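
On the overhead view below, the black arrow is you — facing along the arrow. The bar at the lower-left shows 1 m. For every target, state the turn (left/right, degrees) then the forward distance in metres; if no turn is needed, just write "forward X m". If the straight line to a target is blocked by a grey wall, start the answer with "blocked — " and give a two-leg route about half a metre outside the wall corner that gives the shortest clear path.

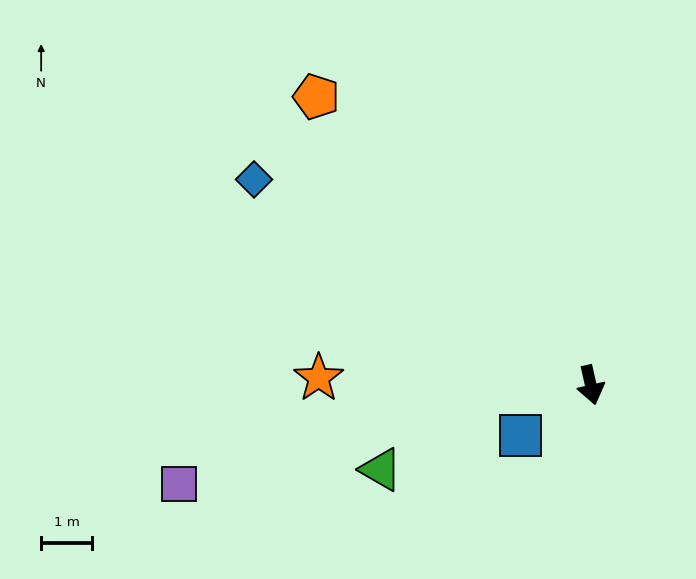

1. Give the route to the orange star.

turn right 104°, forward 5.4 m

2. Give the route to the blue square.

turn right 67°, forward 1.7 m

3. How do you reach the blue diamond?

turn right 134°, forward 7.8 m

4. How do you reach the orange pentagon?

turn right 149°, forward 7.8 m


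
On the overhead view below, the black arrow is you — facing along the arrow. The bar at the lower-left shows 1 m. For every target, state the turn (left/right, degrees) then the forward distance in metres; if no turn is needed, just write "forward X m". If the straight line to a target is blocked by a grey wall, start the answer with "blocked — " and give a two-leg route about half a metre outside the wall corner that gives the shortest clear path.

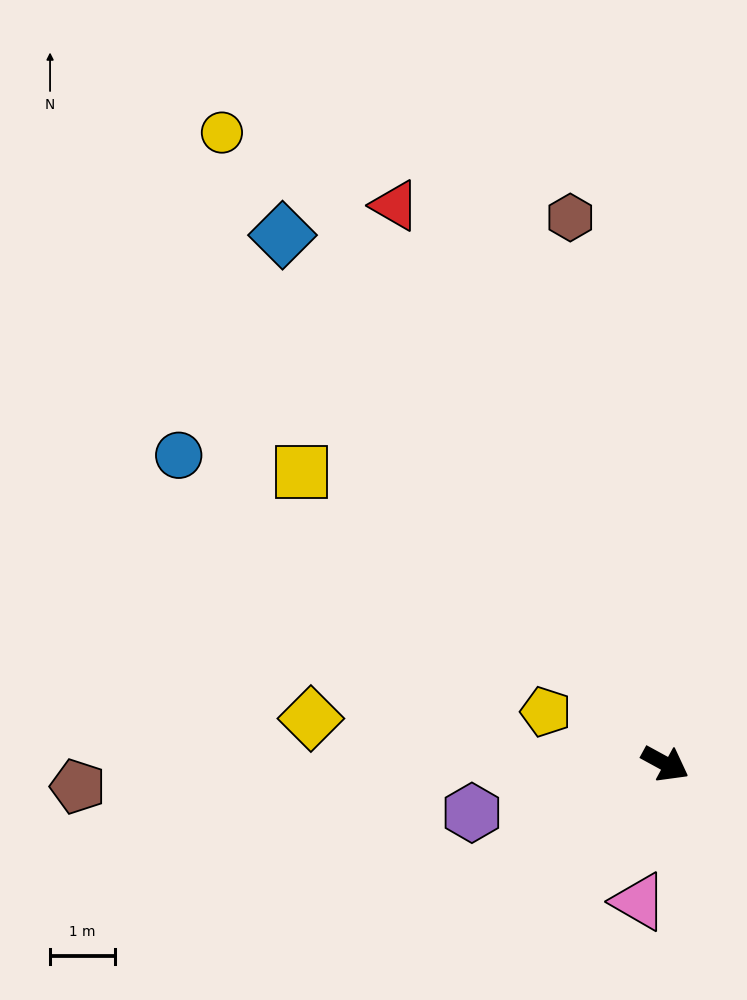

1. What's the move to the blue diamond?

turn left 155°, forward 10.0 m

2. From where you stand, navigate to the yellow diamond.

turn right 159°, forward 5.5 m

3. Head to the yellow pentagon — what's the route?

turn right 175°, forward 2.0 m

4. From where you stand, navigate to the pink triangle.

turn right 72°, forward 2.2 m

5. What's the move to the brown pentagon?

turn right 149°, forward 9.0 m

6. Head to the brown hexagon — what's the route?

turn left 129°, forward 8.5 m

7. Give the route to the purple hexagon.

turn right 137°, forward 3.1 m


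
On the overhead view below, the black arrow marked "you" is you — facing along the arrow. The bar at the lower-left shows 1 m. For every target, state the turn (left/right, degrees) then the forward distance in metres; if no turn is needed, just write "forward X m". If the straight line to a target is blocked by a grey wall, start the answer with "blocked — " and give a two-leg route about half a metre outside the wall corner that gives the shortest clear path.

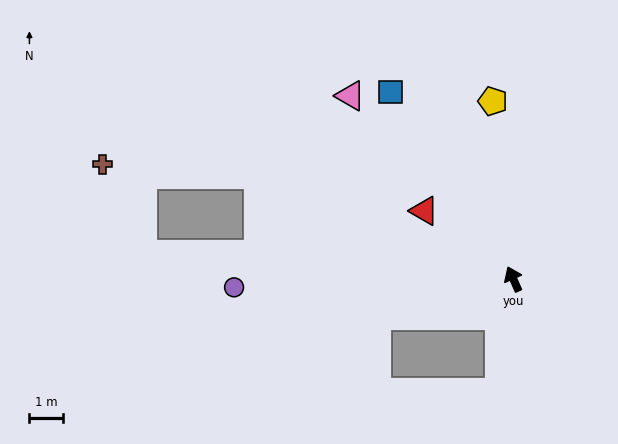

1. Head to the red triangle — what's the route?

turn left 29°, forward 3.3 m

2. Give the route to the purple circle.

turn left 68°, forward 8.3 m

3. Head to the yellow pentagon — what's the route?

turn right 17°, forward 5.3 m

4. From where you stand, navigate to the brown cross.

blocked — turn left 44°, forward 8.2 m, then turn left 18°, forward 4.6 m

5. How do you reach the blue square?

turn left 9°, forward 6.7 m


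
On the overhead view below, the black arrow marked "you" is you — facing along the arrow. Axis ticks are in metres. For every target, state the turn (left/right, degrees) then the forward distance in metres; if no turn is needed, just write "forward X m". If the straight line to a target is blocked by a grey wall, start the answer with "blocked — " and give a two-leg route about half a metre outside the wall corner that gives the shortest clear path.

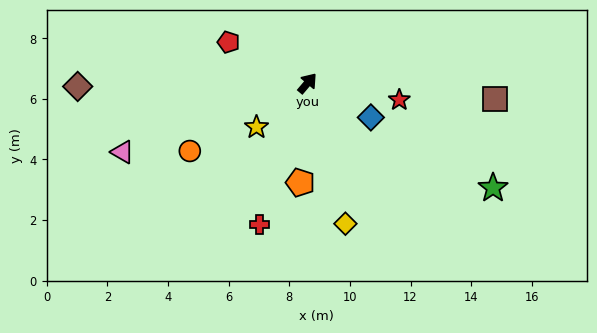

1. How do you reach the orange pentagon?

turn right 144°, forward 3.3 m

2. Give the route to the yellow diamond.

turn right 125°, forward 4.8 m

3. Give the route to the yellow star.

turn left 171°, forward 2.2 m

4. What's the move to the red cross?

turn right 159°, forward 4.9 m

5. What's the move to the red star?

turn right 60°, forward 3.1 m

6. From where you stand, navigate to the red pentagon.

turn left 103°, forward 2.9 m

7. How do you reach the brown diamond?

turn left 131°, forward 7.6 m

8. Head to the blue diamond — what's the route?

turn right 78°, forward 2.4 m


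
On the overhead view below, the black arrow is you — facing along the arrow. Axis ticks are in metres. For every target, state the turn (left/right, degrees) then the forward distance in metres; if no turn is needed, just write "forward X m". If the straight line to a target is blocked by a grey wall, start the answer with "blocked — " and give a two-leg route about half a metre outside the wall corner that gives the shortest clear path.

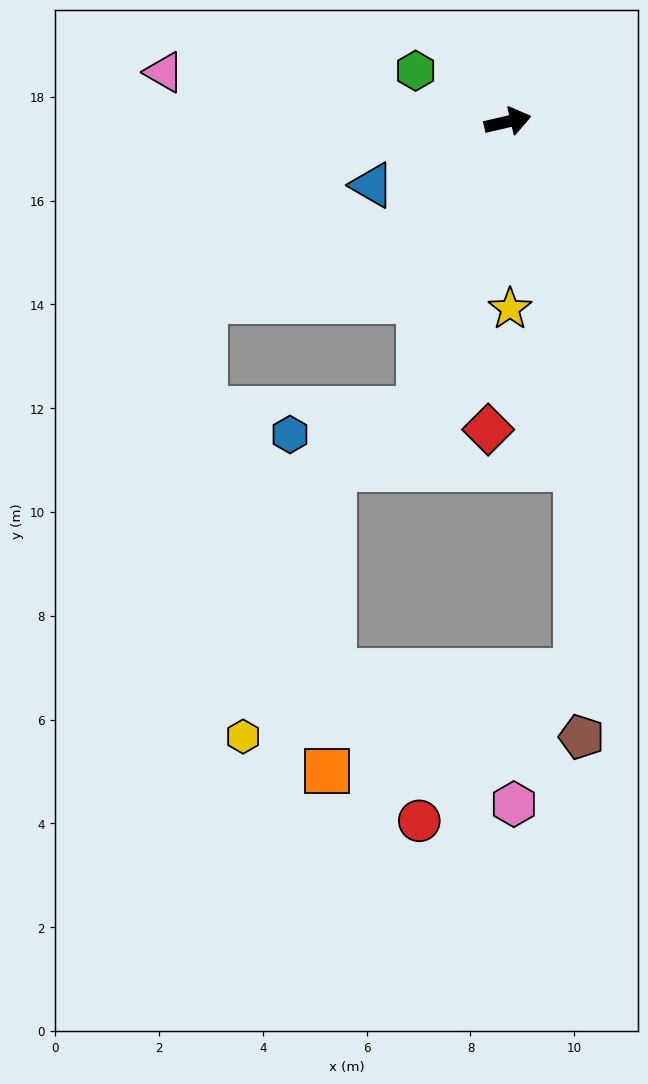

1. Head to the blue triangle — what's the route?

turn right 168°, forward 2.9 m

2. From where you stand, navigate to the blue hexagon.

blocked — turn right 120°, forward 5.8 m, then turn right 62°, forward 2.5 m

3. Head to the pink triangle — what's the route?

turn left 159°, forward 6.7 m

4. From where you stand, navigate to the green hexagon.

turn left 138°, forward 2.0 m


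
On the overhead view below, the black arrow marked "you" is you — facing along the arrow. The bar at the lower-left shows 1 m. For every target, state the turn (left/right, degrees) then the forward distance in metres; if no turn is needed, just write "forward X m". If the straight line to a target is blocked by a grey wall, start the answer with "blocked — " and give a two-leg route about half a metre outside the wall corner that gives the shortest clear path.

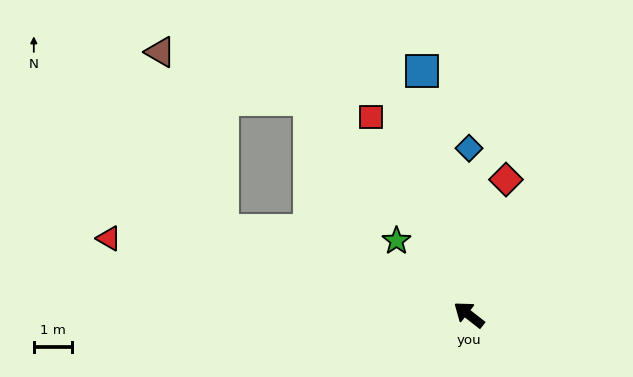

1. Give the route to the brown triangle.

blocked — turn left 19°, forward 6.8 m, then turn right 52°, forward 4.9 m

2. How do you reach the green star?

turn right 8°, forward 2.7 m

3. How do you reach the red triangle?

turn left 26°, forward 9.6 m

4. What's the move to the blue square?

turn right 41°, forward 6.5 m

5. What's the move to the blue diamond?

turn right 52°, forward 4.3 m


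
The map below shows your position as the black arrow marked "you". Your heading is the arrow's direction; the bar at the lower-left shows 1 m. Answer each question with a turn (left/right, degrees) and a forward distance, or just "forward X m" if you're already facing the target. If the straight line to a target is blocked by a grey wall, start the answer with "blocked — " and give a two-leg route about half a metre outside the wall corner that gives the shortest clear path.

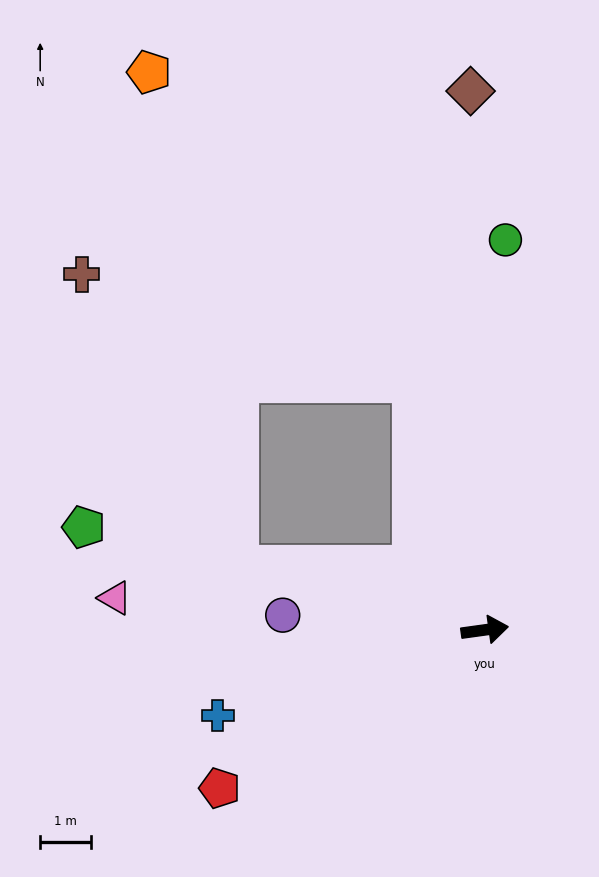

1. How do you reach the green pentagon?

turn left 158°, forward 8.1 m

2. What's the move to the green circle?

turn left 79°, forward 7.6 m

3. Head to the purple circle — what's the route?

turn left 168°, forward 4.0 m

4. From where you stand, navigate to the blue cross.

turn right 170°, forward 5.5 m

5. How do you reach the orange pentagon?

blocked — turn left 98°, forward 5.1 m, then turn left 25°, forward 8.0 m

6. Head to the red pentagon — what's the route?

turn right 157°, forward 6.0 m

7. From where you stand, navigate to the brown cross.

blocked — turn left 158°, forward 5.0 m, then turn right 48°, forward 6.5 m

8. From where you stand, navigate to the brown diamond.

turn left 84°, forward 10.6 m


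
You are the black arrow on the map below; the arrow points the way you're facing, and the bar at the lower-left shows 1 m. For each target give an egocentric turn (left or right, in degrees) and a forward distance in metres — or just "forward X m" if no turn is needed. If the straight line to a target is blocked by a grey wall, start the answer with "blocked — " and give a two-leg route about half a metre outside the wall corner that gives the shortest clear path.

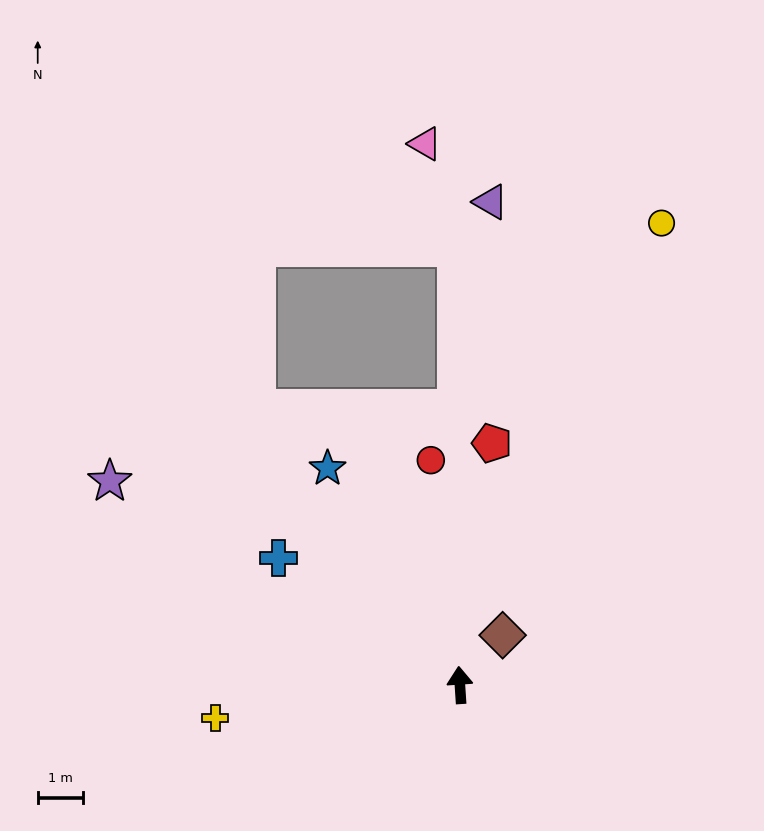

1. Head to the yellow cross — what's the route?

turn left 94°, forward 5.4 m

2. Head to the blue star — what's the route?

turn left 28°, forward 5.6 m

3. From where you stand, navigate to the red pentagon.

turn right 11°, forward 5.3 m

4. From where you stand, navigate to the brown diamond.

turn right 44°, forward 1.4 m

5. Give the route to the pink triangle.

blocked — turn right 3°, forward 9.6 m, then turn left 16°, forward 2.4 m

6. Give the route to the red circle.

turn left 4°, forward 5.0 m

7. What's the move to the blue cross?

turn left 51°, forward 4.8 m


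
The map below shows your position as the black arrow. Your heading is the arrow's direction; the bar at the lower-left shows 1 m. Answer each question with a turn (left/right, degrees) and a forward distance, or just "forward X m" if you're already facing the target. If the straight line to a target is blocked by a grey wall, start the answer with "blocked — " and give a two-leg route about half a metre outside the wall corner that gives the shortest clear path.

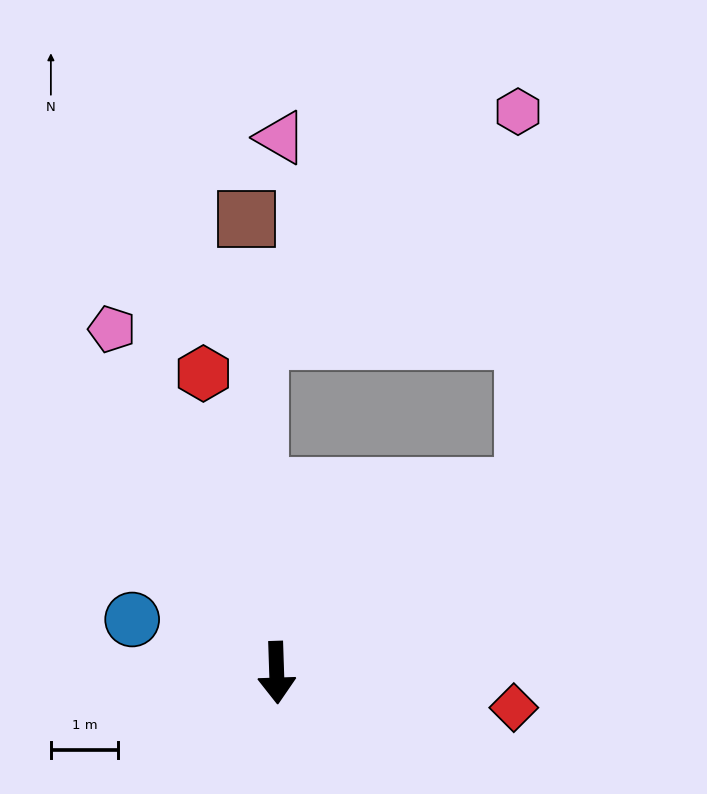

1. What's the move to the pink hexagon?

blocked — turn left 125°, forward 4.6 m, then turn left 54°, forward 5.6 m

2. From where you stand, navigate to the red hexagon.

turn right 168°, forward 4.6 m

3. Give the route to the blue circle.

turn right 112°, forward 2.3 m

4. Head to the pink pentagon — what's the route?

turn right 156°, forward 5.7 m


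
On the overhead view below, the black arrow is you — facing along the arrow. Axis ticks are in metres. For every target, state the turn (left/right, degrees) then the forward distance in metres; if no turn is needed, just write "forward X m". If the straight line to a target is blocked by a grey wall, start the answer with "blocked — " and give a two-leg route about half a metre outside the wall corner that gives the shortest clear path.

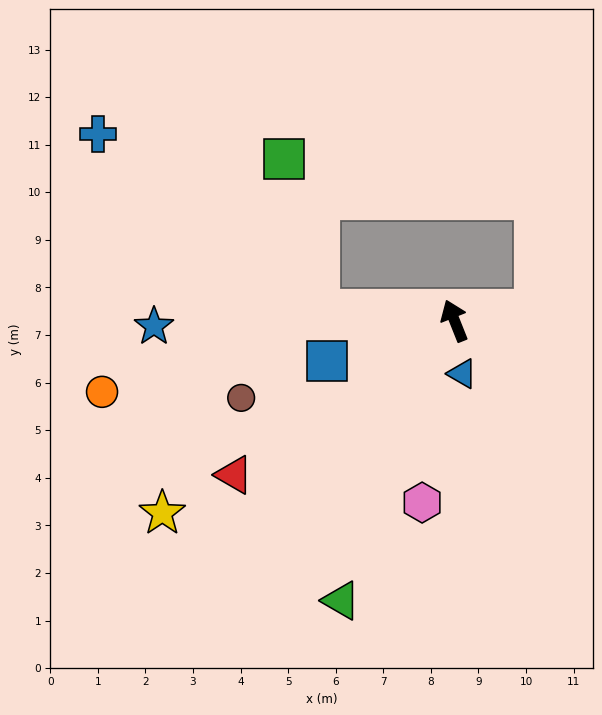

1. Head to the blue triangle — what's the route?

turn left 166°, forward 1.1 m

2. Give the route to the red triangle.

turn left 103°, forward 5.7 m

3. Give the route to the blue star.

turn left 69°, forward 6.3 m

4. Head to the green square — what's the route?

blocked — turn left 63°, forward 2.8 m, then turn right 71°, forward 3.2 m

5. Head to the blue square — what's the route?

turn left 86°, forward 2.8 m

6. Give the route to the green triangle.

turn left 136°, forward 6.3 m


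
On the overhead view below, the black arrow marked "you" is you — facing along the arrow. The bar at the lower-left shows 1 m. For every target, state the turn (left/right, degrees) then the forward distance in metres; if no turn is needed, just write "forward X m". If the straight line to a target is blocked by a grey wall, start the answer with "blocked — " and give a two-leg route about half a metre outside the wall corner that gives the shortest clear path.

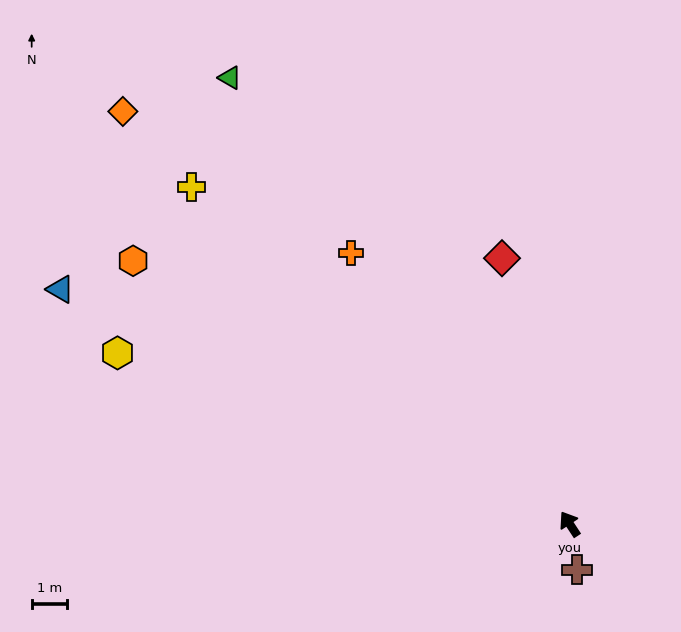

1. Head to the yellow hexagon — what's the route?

turn left 36°, forward 13.6 m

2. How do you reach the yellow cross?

turn left 15°, forward 14.3 m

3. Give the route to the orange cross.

turn left 6°, forward 9.8 m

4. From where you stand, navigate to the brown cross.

turn left 156°, forward 1.3 m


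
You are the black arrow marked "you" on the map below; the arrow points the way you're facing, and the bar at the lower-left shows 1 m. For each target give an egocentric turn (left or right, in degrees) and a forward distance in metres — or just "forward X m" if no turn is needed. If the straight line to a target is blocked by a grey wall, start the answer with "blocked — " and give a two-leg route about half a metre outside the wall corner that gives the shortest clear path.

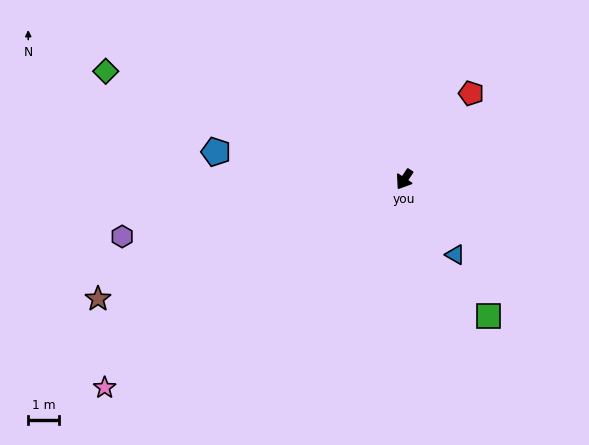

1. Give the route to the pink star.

turn right 22°, forward 11.9 m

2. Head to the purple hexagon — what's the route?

turn right 45°, forward 9.4 m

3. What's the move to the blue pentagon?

turn right 65°, forward 6.2 m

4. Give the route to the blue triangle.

turn left 68°, forward 3.0 m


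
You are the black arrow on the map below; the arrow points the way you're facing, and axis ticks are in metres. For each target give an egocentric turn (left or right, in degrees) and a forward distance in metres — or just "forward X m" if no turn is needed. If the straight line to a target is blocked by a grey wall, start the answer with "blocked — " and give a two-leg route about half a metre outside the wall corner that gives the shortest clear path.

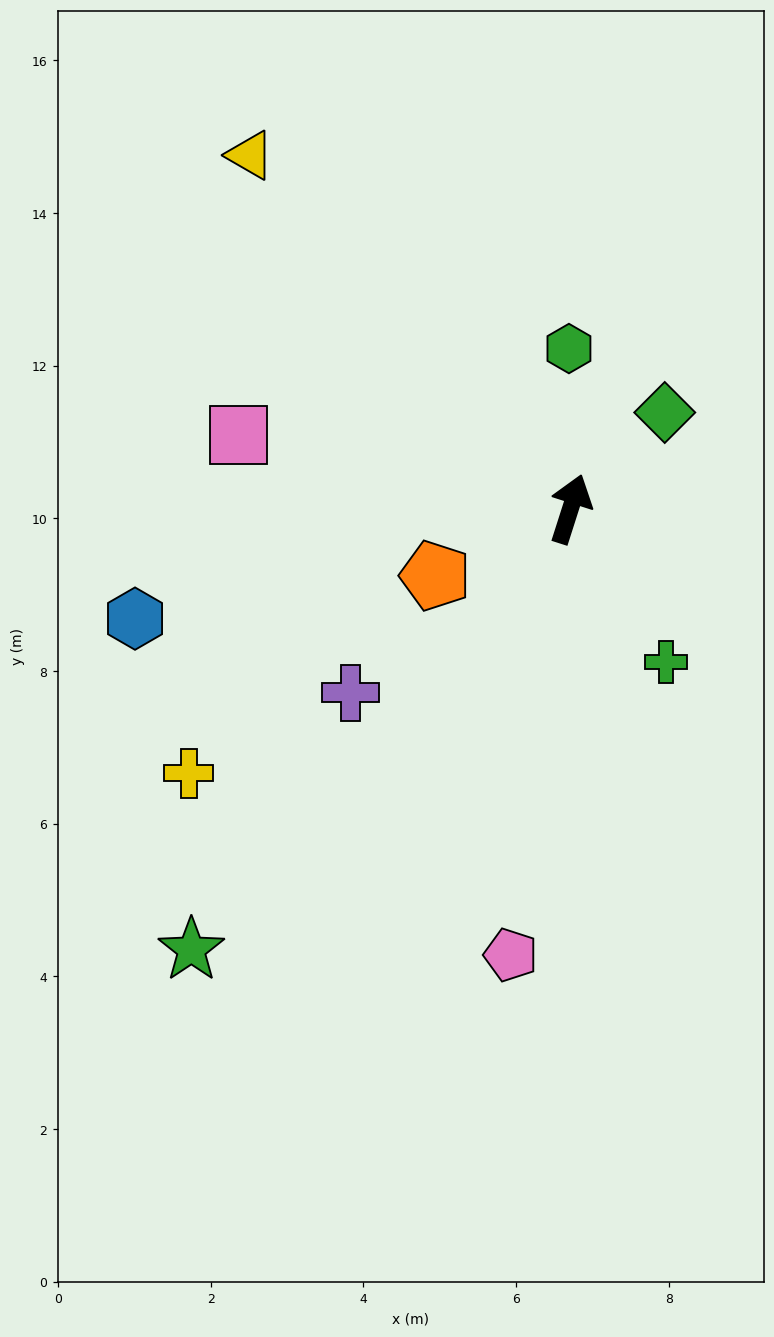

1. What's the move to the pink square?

turn left 95°, forward 4.5 m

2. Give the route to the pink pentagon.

turn right 170°, forward 5.9 m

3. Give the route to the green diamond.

turn right 27°, forward 1.8 m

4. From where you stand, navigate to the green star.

turn left 157°, forward 7.6 m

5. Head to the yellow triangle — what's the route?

turn left 60°, forward 6.3 m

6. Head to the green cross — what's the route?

turn right 130°, forward 2.4 m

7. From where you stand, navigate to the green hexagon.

turn left 18°, forward 2.1 m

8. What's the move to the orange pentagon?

turn left 134°, forward 2.0 m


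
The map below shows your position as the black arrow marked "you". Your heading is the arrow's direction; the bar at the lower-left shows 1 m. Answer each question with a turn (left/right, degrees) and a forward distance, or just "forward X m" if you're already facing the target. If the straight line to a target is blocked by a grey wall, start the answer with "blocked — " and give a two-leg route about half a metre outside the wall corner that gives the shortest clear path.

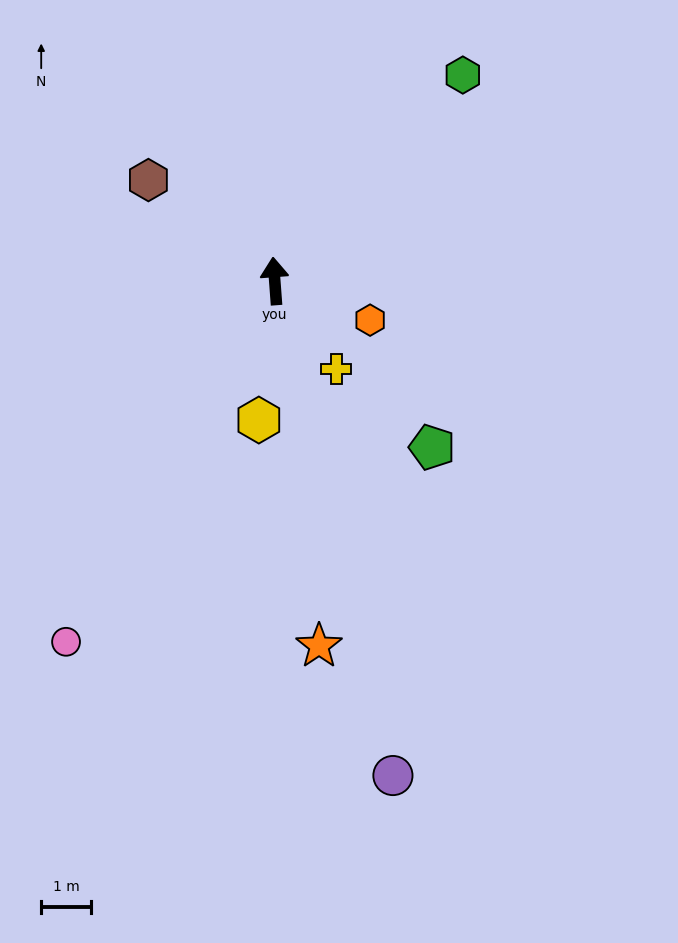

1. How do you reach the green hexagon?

turn right 47°, forward 5.6 m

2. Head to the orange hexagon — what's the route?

turn right 117°, forward 2.1 m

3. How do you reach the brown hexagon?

turn left 47°, forward 3.2 m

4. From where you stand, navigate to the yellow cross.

turn right 149°, forward 2.1 m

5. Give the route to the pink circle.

turn left 146°, forward 8.3 m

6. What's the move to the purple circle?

turn right 171°, forward 10.1 m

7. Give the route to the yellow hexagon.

turn left 169°, forward 2.8 m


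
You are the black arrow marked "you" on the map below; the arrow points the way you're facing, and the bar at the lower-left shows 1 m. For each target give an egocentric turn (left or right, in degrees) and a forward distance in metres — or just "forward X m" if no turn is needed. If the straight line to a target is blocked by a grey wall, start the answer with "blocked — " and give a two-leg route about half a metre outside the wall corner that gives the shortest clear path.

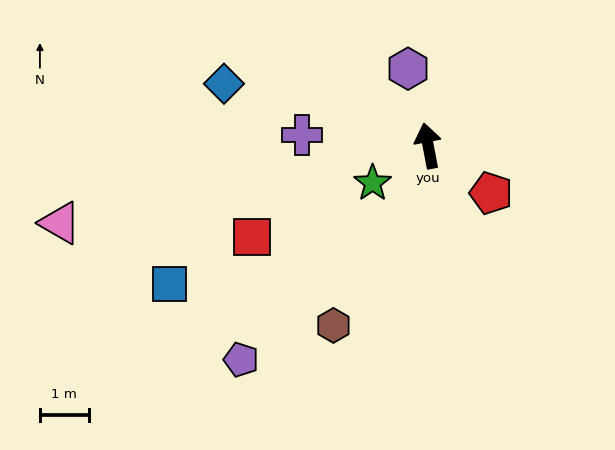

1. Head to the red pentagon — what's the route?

turn right 138°, forward 1.6 m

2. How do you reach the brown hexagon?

turn left 141°, forward 4.2 m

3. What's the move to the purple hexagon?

turn left 4°, forward 1.6 m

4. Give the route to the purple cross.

turn left 74°, forward 2.6 m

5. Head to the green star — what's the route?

turn left 113°, forward 1.4 m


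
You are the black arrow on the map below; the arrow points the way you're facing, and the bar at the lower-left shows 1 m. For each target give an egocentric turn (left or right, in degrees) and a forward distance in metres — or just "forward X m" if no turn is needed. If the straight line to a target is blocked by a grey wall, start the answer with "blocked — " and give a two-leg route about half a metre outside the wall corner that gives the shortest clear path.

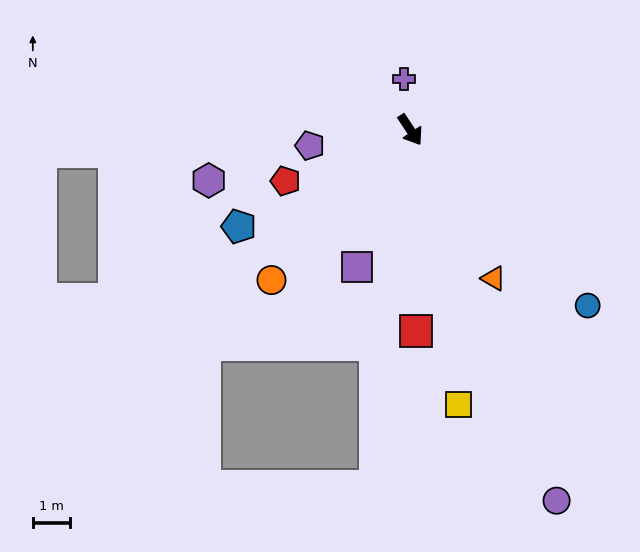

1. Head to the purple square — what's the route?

turn right 55°, forward 3.9 m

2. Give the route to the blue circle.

turn left 12°, forward 6.7 m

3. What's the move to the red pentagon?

turn right 101°, forward 3.6 m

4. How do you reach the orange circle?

turn right 76°, forward 5.5 m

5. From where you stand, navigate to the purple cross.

turn left 153°, forward 1.4 m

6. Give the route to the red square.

turn right 32°, forward 5.4 m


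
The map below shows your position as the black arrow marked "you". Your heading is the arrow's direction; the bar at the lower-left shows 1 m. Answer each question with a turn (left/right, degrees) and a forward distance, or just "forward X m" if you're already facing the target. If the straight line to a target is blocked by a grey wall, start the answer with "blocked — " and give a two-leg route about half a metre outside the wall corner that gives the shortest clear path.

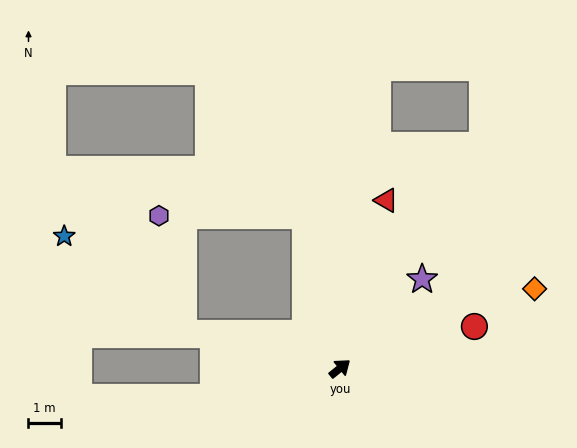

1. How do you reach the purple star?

turn left 8°, forward 3.8 m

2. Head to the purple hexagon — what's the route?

blocked — turn left 64°, forward 4.9 m, then turn left 77°, forward 4.6 m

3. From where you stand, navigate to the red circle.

turn right 22°, forward 4.4 m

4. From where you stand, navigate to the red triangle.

turn left 36°, forward 5.4 m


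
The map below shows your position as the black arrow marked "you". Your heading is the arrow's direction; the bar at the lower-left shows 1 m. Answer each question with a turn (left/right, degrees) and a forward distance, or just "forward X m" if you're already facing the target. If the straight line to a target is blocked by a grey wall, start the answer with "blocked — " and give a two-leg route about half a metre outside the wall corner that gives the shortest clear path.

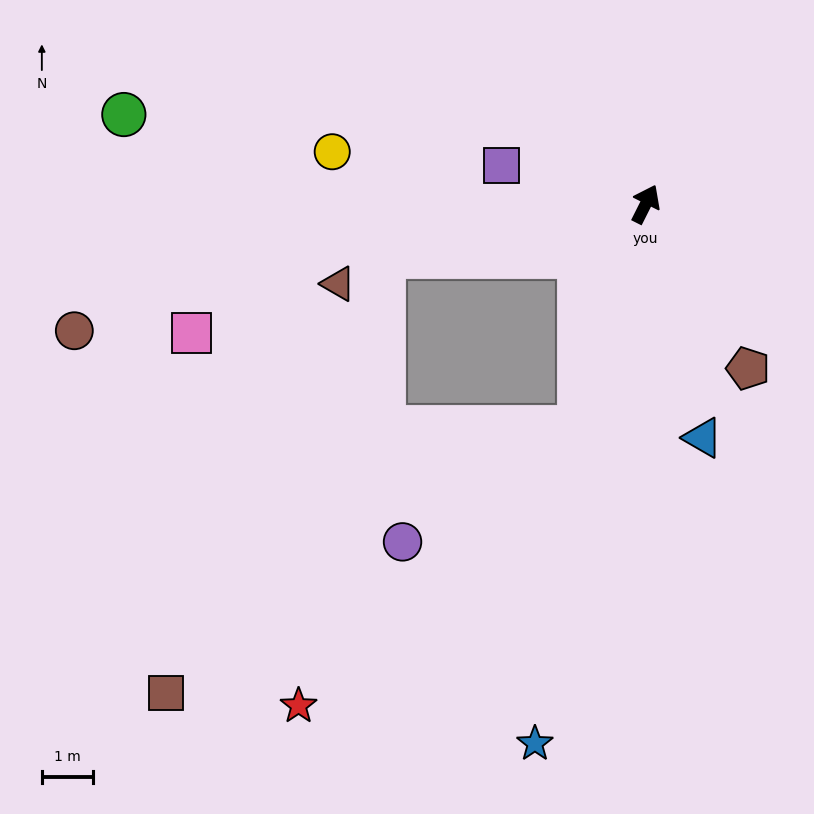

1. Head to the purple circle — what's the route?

blocked — turn right 170°, forward 4.6 m, then turn right 40°, forward 4.1 m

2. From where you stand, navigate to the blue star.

turn right 165°, forward 10.8 m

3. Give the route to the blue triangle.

turn right 140°, forward 4.7 m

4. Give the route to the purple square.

turn left 102°, forward 2.9 m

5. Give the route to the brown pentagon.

turn right 121°, forward 3.8 m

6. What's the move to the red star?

blocked — turn right 170°, forward 4.6 m, then turn right 29°, forward 7.7 m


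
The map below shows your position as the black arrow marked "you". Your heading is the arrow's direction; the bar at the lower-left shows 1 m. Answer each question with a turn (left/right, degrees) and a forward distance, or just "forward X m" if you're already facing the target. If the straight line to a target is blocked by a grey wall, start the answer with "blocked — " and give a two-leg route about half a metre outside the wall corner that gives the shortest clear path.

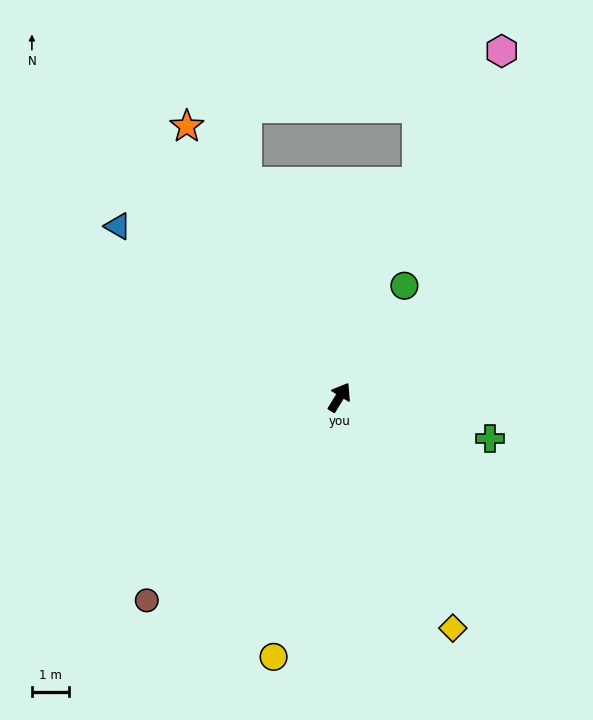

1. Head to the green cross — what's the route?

turn right 74°, forward 4.2 m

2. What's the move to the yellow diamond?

turn right 122°, forward 6.9 m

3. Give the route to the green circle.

forward 3.5 m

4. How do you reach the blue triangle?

turn left 84°, forward 7.5 m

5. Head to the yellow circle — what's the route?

turn right 163°, forward 7.2 m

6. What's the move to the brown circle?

turn left 168°, forward 7.5 m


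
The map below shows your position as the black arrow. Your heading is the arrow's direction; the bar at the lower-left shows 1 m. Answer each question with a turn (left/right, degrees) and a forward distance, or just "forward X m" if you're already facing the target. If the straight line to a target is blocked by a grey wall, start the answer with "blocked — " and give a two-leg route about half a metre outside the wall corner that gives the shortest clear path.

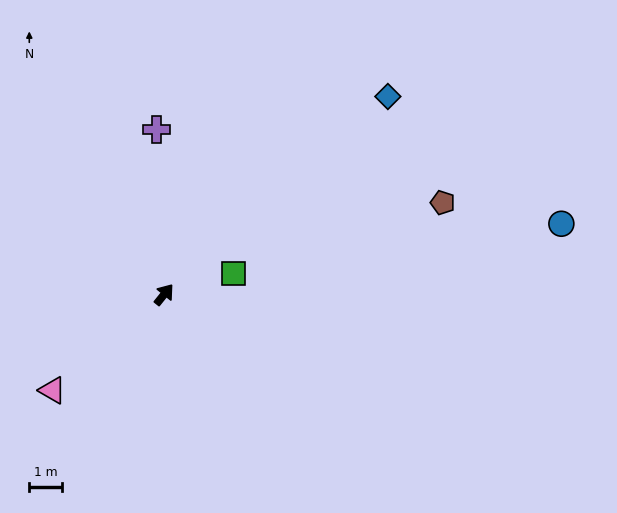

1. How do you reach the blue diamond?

turn right 10°, forward 9.2 m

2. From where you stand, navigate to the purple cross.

turn left 41°, forward 5.1 m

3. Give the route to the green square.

turn right 35°, forward 2.2 m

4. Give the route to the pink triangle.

turn left 169°, forward 4.5 m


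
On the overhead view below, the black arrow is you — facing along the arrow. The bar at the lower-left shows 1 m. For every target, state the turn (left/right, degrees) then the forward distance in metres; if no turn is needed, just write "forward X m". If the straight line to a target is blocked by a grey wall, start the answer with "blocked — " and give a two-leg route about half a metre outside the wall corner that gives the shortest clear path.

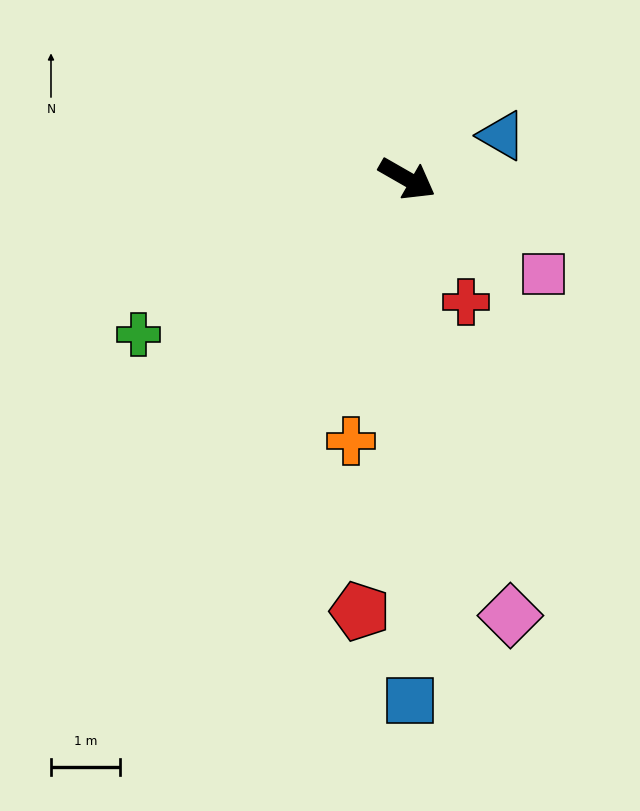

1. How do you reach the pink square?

turn right 5°, forward 2.4 m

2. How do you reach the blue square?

turn right 60°, forward 7.6 m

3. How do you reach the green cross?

turn right 120°, forward 4.5 m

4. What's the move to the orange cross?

turn right 72°, forward 3.9 m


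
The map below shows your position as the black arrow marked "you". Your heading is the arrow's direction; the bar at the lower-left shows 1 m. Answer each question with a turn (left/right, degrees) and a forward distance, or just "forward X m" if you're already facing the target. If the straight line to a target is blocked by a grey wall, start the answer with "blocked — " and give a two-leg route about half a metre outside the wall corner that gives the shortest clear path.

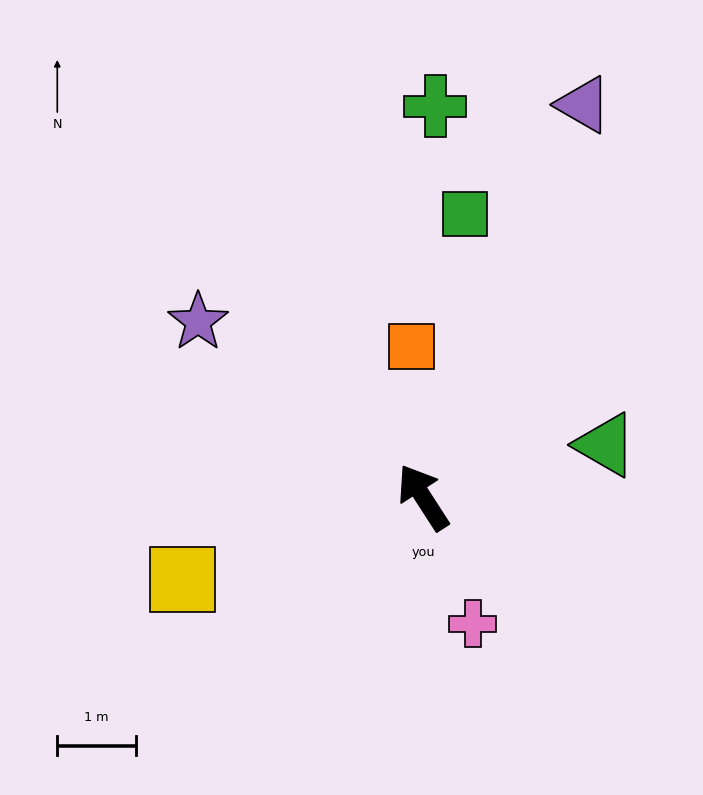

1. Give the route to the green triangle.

turn right 107°, forward 2.4 m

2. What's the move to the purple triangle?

turn right 55°, forward 5.4 m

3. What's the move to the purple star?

turn left 19°, forward 3.6 m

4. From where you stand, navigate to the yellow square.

turn left 76°, forward 3.2 m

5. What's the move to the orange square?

turn right 28°, forward 1.9 m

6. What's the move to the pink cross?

turn left 169°, forward 1.7 m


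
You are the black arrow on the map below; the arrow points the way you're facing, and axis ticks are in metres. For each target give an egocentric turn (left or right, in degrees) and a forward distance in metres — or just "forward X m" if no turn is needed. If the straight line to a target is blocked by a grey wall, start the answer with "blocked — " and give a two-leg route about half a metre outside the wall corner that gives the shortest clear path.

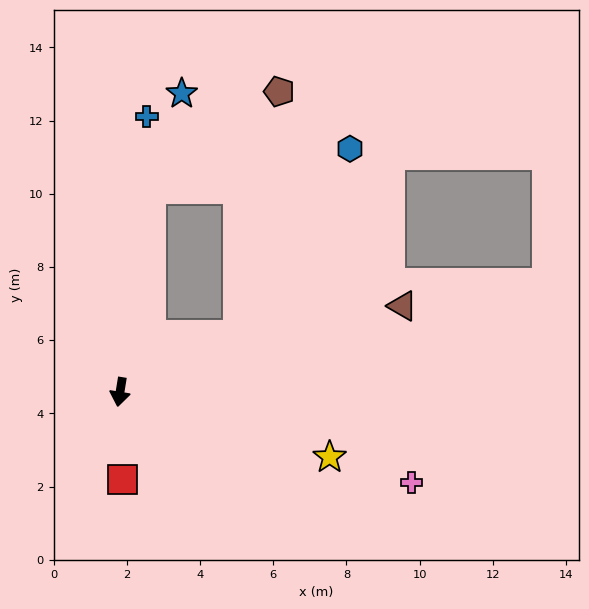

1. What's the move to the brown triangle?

turn left 116°, forward 8.1 m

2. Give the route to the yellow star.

turn left 82°, forward 6.0 m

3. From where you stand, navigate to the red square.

turn left 11°, forward 2.4 m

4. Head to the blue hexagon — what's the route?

blocked — turn left 125°, forward 3.6 m, then turn left 33°, forward 5.9 m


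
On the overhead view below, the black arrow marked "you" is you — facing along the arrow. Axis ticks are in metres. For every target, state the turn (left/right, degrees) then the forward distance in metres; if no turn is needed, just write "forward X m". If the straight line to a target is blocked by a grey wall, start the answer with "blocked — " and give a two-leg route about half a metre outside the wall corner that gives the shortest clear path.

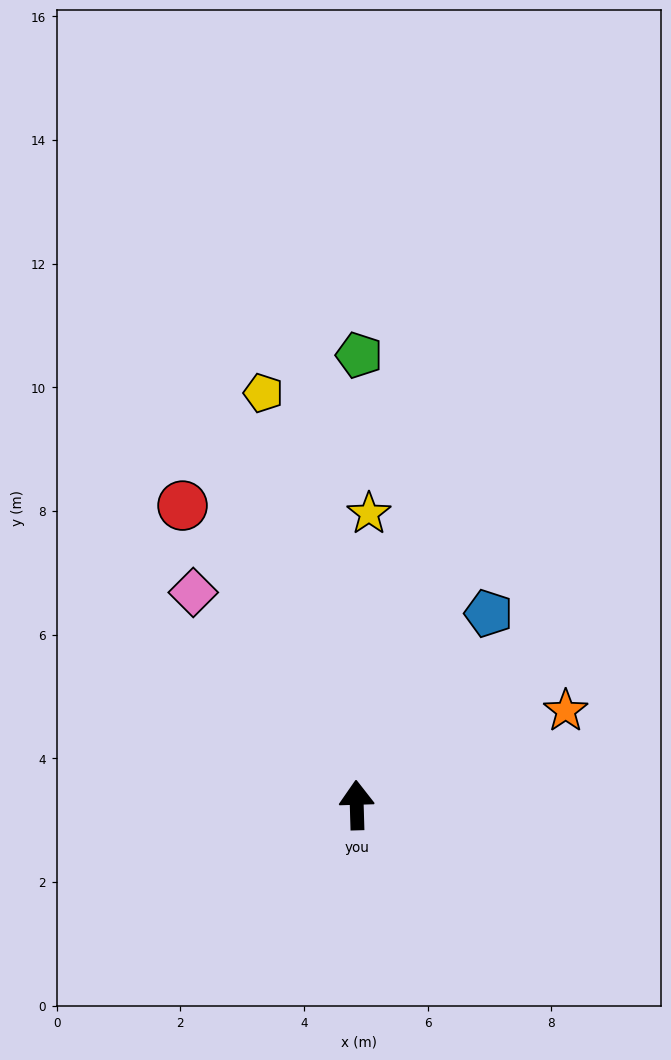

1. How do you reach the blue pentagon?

turn right 36°, forward 3.8 m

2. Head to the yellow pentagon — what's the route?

turn left 11°, forward 6.8 m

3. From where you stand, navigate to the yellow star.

turn right 4°, forward 4.7 m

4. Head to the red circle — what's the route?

turn left 29°, forward 5.6 m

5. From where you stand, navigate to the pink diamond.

turn left 36°, forward 4.3 m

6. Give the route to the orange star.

turn right 67°, forward 3.7 m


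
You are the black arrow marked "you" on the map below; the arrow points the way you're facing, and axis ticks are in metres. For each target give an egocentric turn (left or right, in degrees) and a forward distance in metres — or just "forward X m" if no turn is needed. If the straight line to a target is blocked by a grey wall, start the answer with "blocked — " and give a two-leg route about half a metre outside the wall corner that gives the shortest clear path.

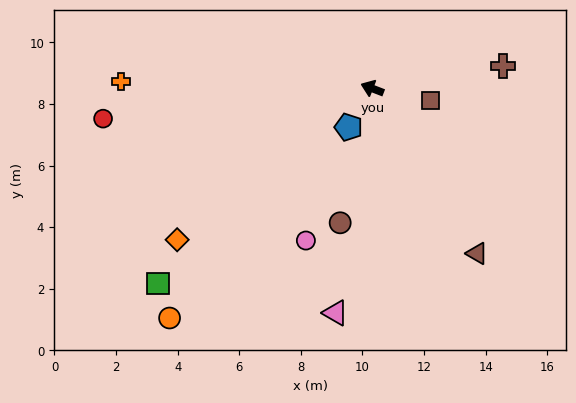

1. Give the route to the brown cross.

turn right 149°, forward 4.3 m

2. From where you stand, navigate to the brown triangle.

turn left 144°, forward 6.3 m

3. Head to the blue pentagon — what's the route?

turn left 80°, forward 1.5 m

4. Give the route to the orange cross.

turn left 20°, forward 8.2 m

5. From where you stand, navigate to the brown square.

turn right 170°, forward 1.9 m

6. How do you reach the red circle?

turn left 28°, forward 8.8 m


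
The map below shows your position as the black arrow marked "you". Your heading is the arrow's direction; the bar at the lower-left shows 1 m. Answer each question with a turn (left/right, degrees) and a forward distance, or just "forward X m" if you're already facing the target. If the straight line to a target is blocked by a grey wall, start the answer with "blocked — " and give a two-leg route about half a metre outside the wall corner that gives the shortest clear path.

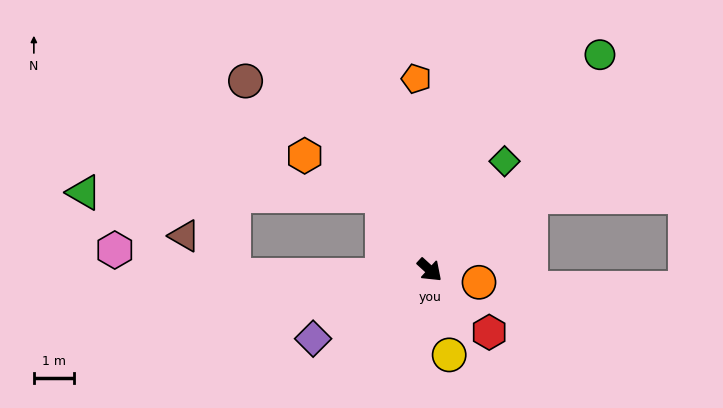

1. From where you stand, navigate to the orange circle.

turn left 28°, forward 1.3 m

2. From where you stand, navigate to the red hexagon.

turn right 4°, forward 2.2 m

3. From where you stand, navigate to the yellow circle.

turn right 35°, forward 2.2 m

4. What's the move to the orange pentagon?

turn left 136°, forward 4.8 m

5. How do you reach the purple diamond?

turn right 107°, forward 3.4 m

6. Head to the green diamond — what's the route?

turn left 98°, forward 3.3 m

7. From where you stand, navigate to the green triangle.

blocked — turn left 165°, forward 2.2 m, then turn left 57°, forward 7.5 m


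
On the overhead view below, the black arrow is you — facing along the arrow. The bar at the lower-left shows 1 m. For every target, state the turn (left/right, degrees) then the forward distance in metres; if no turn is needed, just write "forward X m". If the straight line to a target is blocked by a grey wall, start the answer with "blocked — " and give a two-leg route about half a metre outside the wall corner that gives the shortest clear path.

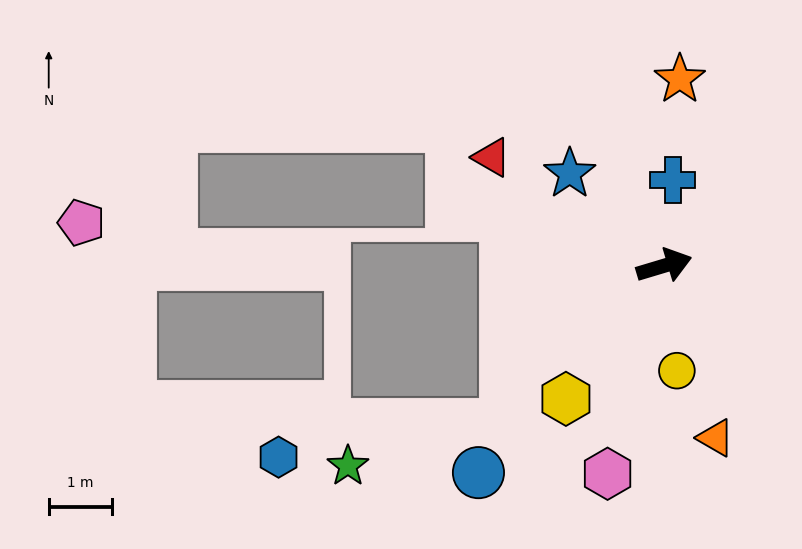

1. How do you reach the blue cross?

turn left 68°, forward 1.4 m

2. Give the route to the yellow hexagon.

turn right 143°, forward 2.6 m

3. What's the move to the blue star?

turn left 119°, forward 2.1 m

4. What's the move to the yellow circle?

turn right 100°, forward 1.7 m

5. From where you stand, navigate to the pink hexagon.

turn right 122°, forward 3.4 m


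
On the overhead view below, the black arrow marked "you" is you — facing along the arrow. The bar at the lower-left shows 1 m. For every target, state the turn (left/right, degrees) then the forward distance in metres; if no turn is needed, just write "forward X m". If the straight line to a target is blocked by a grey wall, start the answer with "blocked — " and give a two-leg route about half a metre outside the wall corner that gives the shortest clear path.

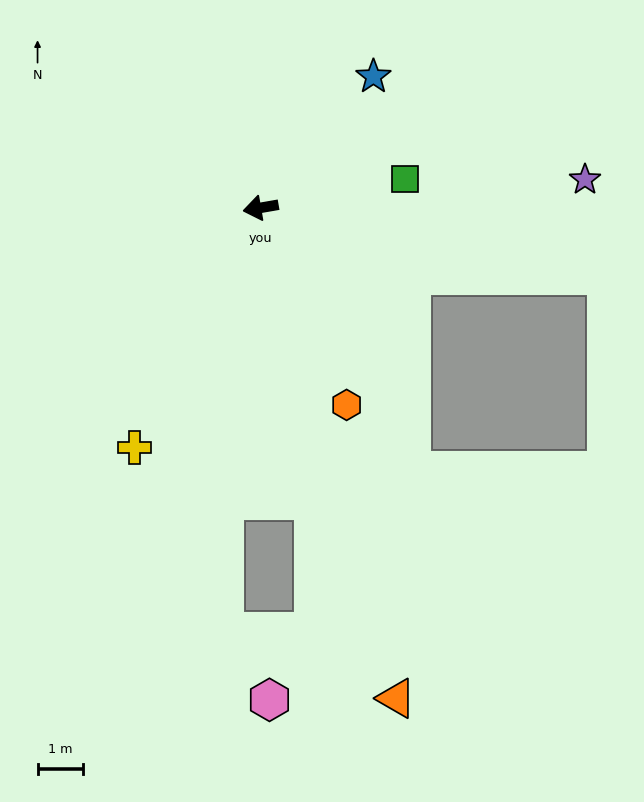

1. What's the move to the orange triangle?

turn left 96°, forward 11.2 m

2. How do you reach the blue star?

turn right 140°, forward 3.8 m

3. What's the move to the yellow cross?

turn left 52°, forward 5.9 m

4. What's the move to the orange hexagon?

turn left 104°, forward 4.7 m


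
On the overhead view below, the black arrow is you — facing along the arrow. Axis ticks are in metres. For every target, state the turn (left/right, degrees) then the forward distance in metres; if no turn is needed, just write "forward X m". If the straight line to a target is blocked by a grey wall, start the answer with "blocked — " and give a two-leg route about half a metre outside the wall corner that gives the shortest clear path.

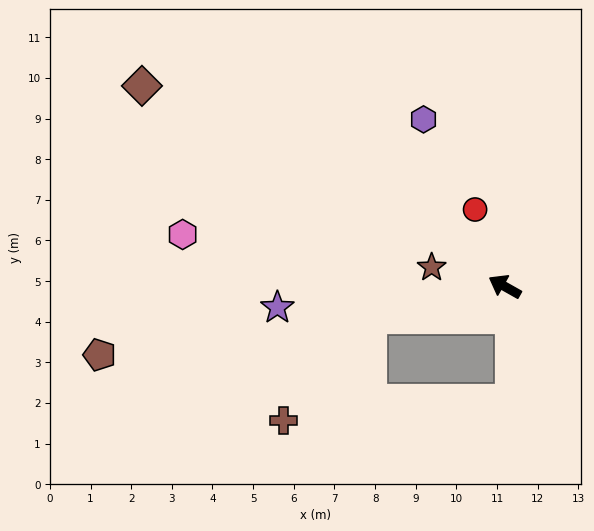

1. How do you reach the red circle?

turn right 39°, forward 2.0 m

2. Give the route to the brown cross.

blocked — turn left 42°, forward 3.4 m, then turn left 38°, forward 3.3 m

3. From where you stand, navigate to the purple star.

turn left 35°, forward 5.6 m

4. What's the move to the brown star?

turn left 15°, forward 1.9 m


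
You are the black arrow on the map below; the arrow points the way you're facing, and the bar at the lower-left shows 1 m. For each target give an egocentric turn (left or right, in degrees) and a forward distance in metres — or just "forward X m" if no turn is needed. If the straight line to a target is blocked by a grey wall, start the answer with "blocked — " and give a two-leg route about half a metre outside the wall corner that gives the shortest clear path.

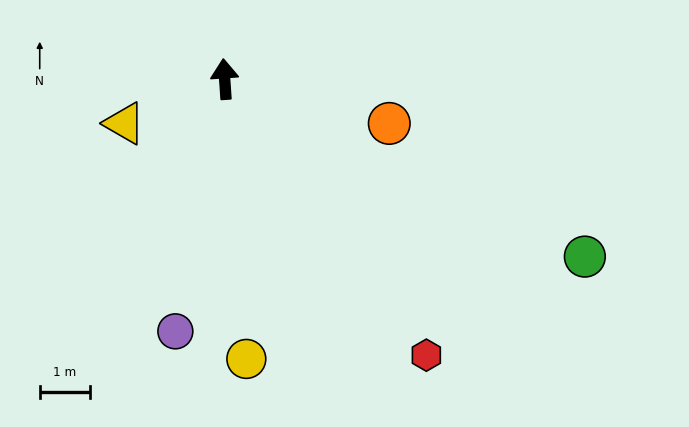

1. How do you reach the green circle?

turn right 120°, forward 8.0 m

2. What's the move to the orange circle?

turn right 109°, forward 3.4 m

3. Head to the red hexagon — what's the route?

turn right 148°, forward 6.8 m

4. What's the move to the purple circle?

turn left 165°, forward 5.1 m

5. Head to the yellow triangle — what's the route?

turn left 110°, forward 2.2 m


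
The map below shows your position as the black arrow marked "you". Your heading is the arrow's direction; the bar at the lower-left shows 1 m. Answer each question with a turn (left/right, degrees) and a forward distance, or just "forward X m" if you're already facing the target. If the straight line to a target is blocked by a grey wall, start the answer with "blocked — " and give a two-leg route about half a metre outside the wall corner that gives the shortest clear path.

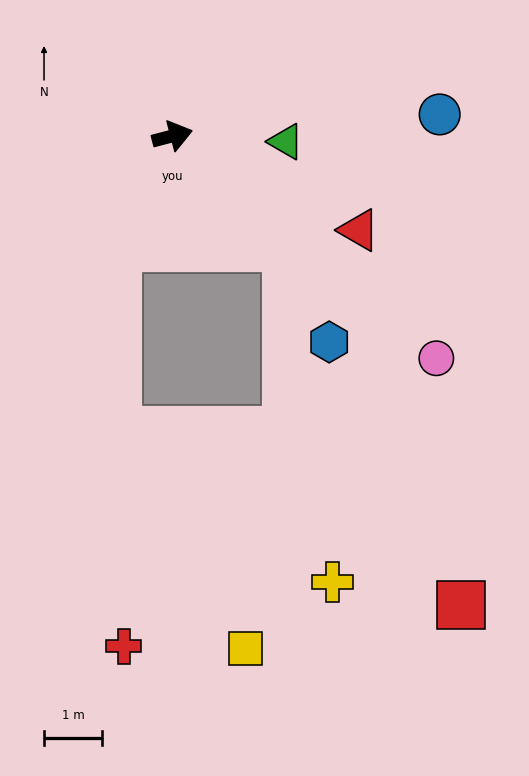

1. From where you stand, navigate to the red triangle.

turn right 41°, forward 3.6 m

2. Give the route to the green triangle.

turn right 18°, forward 2.0 m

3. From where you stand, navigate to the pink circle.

turn right 55°, forward 6.0 m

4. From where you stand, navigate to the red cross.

blocked — turn right 131°, forward 2.1 m, then turn left 27°, forward 6.9 m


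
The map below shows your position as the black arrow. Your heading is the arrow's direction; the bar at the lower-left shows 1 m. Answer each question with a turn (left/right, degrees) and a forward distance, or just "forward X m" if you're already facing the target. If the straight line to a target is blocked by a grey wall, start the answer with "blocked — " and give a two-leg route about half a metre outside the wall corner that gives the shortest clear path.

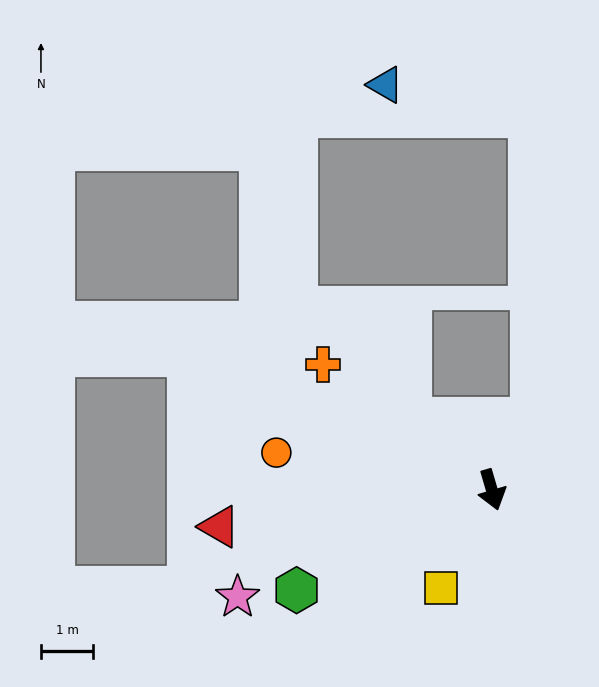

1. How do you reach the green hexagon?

turn right 79°, forward 4.2 m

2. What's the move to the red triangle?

turn right 99°, forward 5.2 m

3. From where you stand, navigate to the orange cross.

turn right 143°, forward 4.0 m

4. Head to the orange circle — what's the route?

turn right 116°, forward 4.2 m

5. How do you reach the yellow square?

turn right 44°, forward 2.1 m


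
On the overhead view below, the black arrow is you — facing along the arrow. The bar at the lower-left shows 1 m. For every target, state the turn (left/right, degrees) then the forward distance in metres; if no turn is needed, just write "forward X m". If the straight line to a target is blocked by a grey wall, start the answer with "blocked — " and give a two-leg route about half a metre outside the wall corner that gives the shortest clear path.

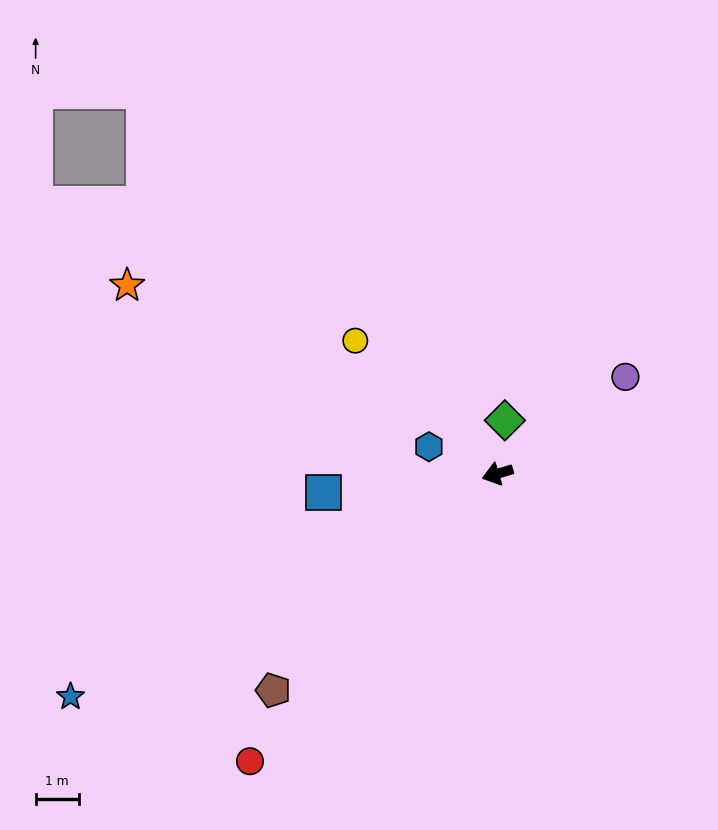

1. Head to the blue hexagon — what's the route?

turn right 38°, forward 1.7 m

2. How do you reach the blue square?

turn right 11°, forward 4.1 m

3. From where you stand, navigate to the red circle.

turn left 33°, forward 8.8 m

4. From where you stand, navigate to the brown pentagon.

turn left 27°, forward 7.2 m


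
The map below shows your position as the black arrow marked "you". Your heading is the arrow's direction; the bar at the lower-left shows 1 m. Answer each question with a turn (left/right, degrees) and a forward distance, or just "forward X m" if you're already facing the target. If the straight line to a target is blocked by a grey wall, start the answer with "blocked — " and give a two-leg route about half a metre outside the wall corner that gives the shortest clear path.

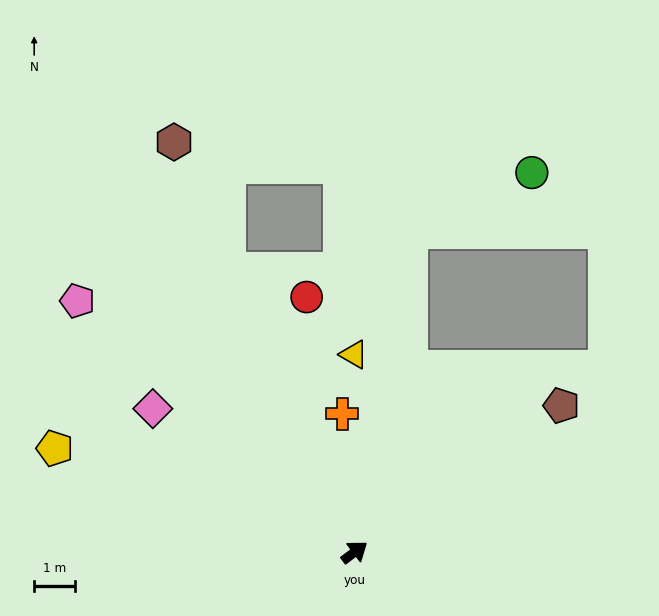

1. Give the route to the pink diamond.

turn left 108°, forward 6.0 m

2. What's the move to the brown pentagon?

forward 6.2 m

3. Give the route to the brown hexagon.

turn left 77°, forward 10.9 m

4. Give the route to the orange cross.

turn left 58°, forward 3.4 m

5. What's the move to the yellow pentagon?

turn left 124°, forward 7.7 m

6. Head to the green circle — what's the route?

blocked — turn left 43°, forward 7.9 m, then turn right 54°, forward 3.3 m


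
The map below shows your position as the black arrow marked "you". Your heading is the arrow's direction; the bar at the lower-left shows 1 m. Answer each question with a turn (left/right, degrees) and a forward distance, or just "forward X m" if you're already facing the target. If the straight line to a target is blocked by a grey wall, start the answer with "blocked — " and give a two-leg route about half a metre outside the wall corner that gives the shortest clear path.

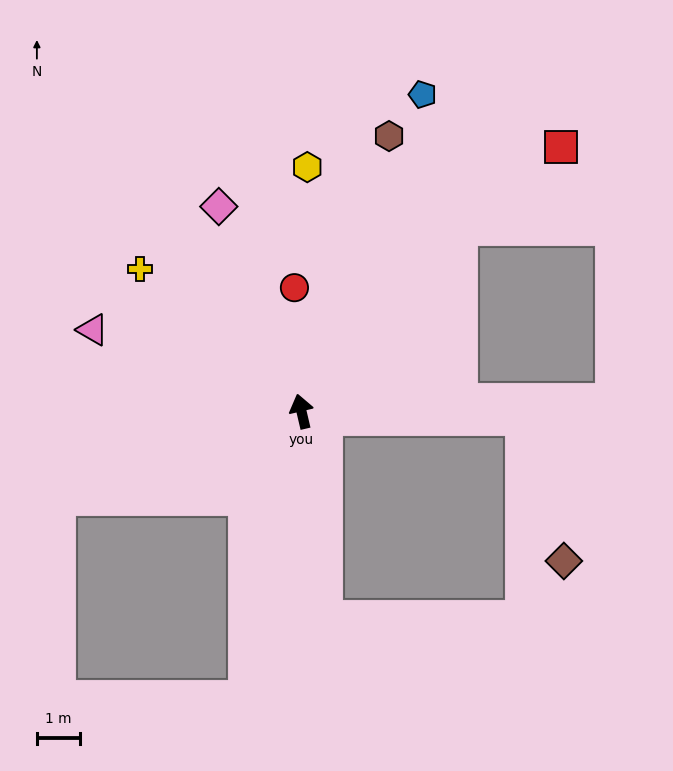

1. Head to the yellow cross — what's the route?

turn left 35°, forward 5.0 m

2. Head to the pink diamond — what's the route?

turn left 9°, forward 5.1 m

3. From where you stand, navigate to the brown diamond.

blocked — turn right 105°, forward 5.1 m, then turn right 72°, forward 3.4 m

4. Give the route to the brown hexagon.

turn right 31°, forward 6.7 m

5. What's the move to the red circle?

turn right 10°, forward 2.9 m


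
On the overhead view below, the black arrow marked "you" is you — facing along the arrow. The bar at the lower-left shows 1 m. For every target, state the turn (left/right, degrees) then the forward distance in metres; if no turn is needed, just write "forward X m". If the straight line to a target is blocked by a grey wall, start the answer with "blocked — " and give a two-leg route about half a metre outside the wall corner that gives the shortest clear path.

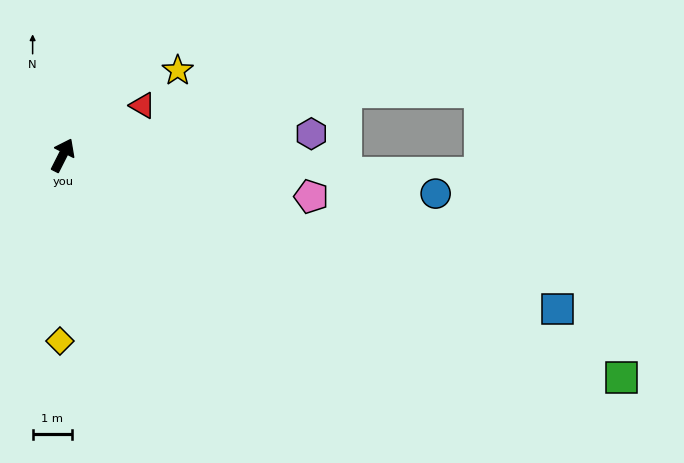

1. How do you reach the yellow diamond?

turn right 154°, forward 4.8 m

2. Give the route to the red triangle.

turn right 31°, forward 2.4 m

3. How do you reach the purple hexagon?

turn right 58°, forward 6.4 m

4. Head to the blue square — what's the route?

turn right 80°, forward 13.2 m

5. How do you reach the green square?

turn right 85°, forward 15.4 m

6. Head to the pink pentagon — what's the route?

turn right 73°, forward 6.4 m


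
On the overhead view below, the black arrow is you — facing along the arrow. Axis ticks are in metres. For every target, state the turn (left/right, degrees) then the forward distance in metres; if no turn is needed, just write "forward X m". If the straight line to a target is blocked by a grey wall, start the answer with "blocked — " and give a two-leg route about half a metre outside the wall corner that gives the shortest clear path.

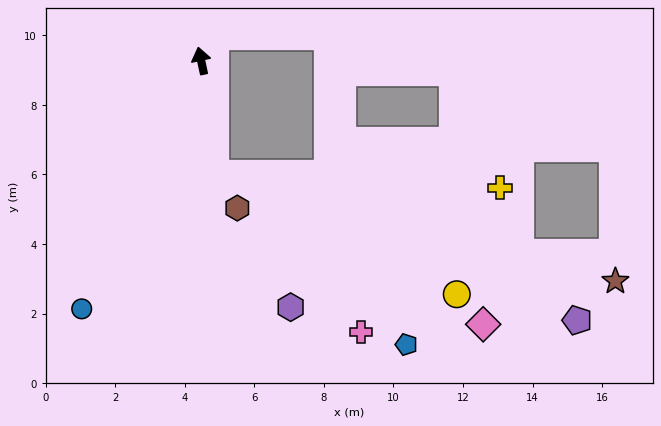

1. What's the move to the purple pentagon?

blocked — turn left 175°, forward 3.3 m, then turn left 61°, forward 11.2 m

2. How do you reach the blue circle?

turn left 142°, forward 7.9 m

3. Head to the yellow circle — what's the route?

blocked — turn left 175°, forward 3.3 m, then turn left 56°, forward 7.8 m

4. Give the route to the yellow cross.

blocked — turn left 175°, forward 3.3 m, then turn left 80°, forward 8.2 m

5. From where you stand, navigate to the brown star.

blocked — turn left 175°, forward 3.3 m, then turn left 68°, forward 11.9 m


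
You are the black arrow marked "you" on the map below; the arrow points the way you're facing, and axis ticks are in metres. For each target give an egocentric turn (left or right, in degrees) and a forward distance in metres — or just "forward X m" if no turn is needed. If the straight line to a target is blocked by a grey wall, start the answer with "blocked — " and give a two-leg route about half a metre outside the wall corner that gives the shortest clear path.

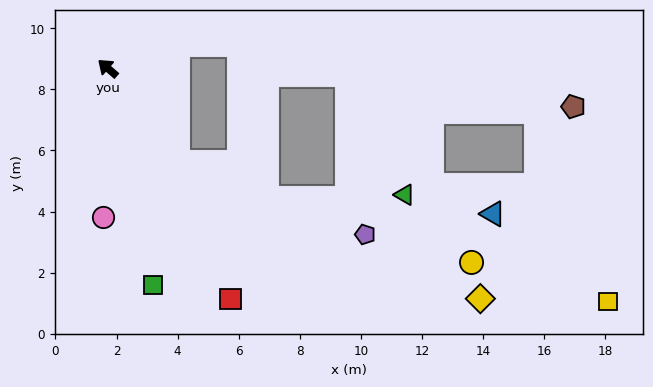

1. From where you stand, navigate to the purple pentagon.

blocked — turn left 167°, forward 3.8 m, then turn left 33°, forward 6.6 m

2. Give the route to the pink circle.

turn left 129°, forward 4.9 m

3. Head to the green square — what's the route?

turn left 143°, forward 7.2 m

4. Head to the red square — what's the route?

turn left 159°, forward 8.6 m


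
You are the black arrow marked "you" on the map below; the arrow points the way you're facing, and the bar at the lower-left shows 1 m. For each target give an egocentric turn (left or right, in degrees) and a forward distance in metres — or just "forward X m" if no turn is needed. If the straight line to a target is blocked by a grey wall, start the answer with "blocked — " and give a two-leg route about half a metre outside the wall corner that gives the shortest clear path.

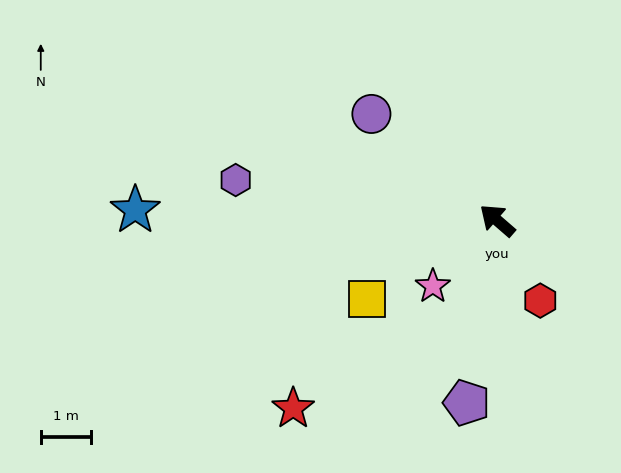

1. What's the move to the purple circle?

forward 3.3 m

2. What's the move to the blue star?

turn left 39°, forward 7.2 m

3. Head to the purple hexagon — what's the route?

turn left 32°, forward 5.3 m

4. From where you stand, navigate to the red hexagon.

turn left 159°, forward 1.8 m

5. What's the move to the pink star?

turn left 87°, forward 1.8 m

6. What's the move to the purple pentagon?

turn left 121°, forward 3.7 m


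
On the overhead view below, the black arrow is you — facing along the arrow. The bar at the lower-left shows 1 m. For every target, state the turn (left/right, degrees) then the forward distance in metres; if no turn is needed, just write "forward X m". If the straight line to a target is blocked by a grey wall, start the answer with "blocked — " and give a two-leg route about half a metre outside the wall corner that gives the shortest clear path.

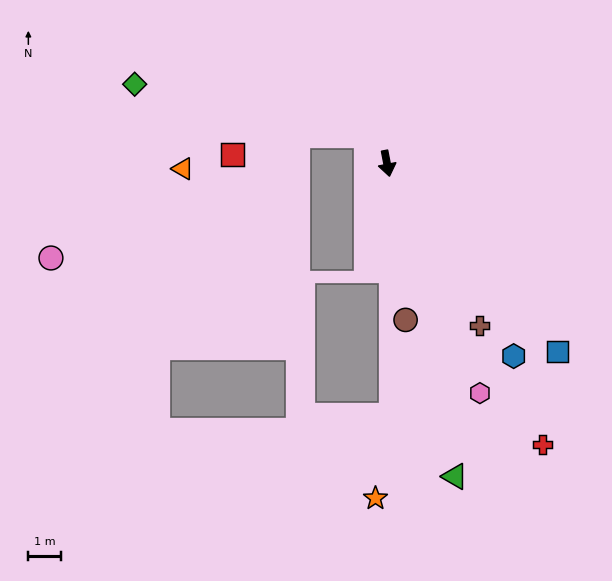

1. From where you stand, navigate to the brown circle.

turn right 4°, forward 4.9 m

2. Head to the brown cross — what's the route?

turn left 19°, forward 5.8 m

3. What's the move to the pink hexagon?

turn left 11°, forward 7.7 m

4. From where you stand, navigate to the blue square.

turn left 31°, forward 7.8 m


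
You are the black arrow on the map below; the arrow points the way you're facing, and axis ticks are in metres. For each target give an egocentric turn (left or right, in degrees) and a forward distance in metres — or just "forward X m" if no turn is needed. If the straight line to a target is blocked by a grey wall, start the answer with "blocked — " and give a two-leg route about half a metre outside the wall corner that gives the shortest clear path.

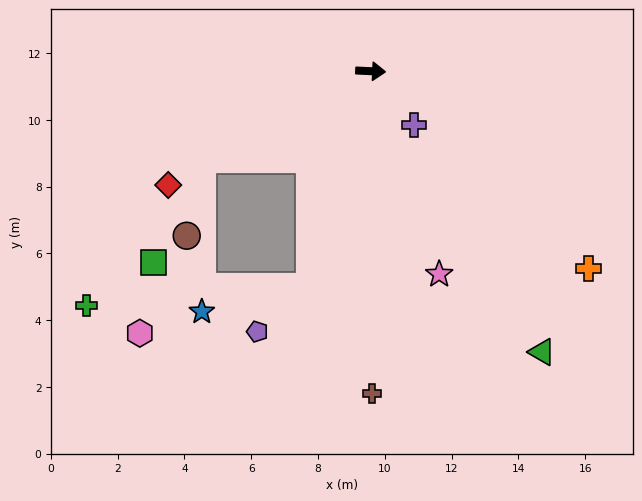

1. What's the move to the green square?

blocked — turn right 150°, forward 5.7 m, then turn left 38°, forward 3.4 m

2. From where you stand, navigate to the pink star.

turn right 69°, forward 6.4 m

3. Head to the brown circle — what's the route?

blocked — turn right 150°, forward 5.7 m, then turn left 51°, forward 2.3 m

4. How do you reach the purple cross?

turn right 48°, forward 2.1 m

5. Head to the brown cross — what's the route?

turn right 87°, forward 9.6 m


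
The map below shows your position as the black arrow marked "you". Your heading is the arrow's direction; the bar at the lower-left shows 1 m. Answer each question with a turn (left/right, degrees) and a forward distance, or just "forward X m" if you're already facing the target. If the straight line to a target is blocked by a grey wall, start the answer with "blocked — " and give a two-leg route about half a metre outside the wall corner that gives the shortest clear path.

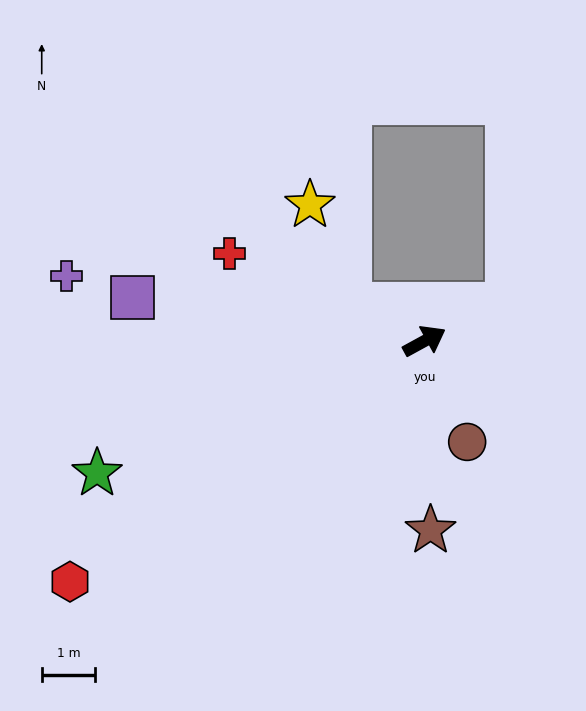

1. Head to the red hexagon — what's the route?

turn right 175°, forward 8.1 m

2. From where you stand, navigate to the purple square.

turn left 143°, forward 5.5 m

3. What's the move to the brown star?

turn right 117°, forward 3.6 m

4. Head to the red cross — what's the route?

turn left 127°, forward 4.0 m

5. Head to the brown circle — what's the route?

turn right 96°, forward 2.1 m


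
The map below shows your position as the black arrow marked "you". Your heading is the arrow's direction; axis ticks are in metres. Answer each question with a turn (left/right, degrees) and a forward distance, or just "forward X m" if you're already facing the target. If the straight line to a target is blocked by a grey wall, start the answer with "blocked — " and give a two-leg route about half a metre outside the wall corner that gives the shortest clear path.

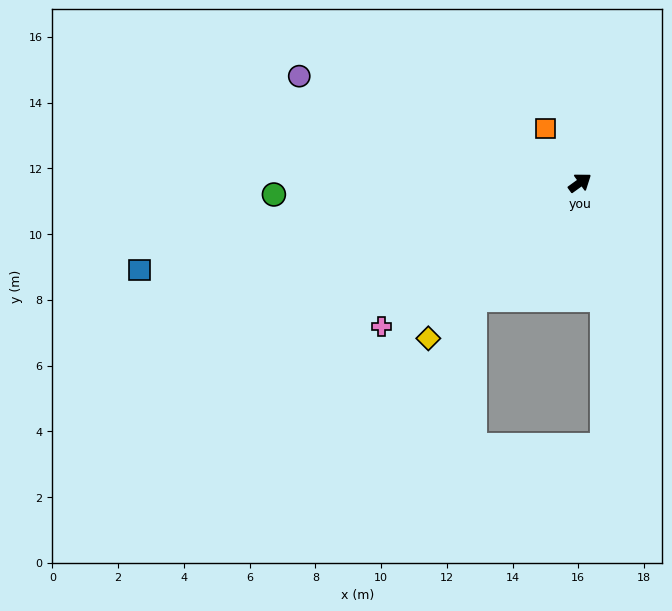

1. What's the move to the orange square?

turn left 87°, forward 2.0 m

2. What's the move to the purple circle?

turn left 123°, forward 9.1 m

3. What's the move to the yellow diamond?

turn right 170°, forward 6.6 m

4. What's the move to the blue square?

turn left 155°, forward 13.7 m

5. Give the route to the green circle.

turn left 146°, forward 9.3 m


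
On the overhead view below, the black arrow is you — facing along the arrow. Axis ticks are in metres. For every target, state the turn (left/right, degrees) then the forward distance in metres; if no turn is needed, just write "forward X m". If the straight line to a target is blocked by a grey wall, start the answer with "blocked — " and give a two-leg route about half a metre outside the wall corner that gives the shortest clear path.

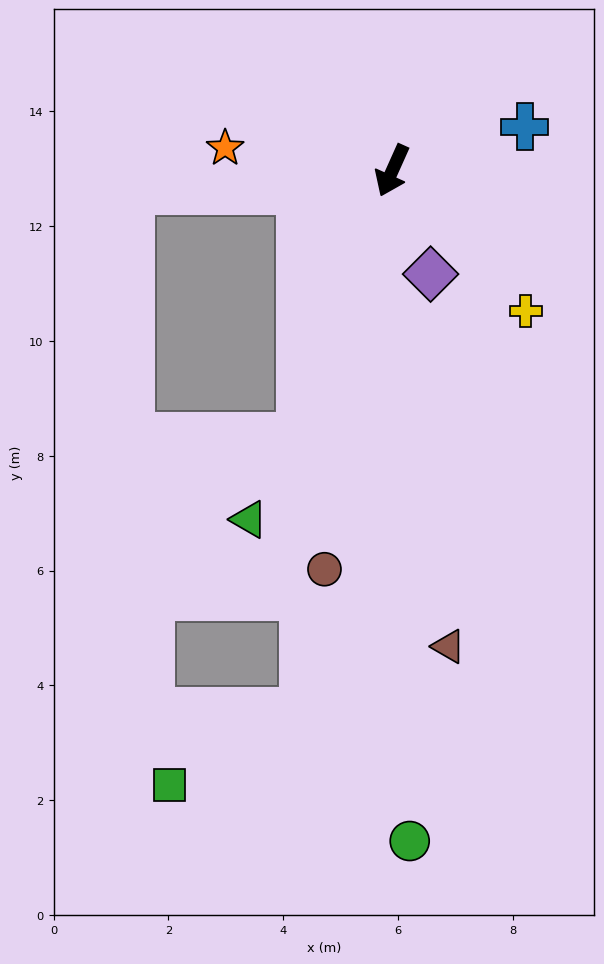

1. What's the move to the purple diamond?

turn left 44°, forward 1.9 m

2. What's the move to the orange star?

turn right 74°, forward 2.9 m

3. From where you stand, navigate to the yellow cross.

turn left 68°, forward 3.4 m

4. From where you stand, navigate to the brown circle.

turn left 14°, forward 7.0 m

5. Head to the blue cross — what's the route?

turn left 132°, forward 2.4 m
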